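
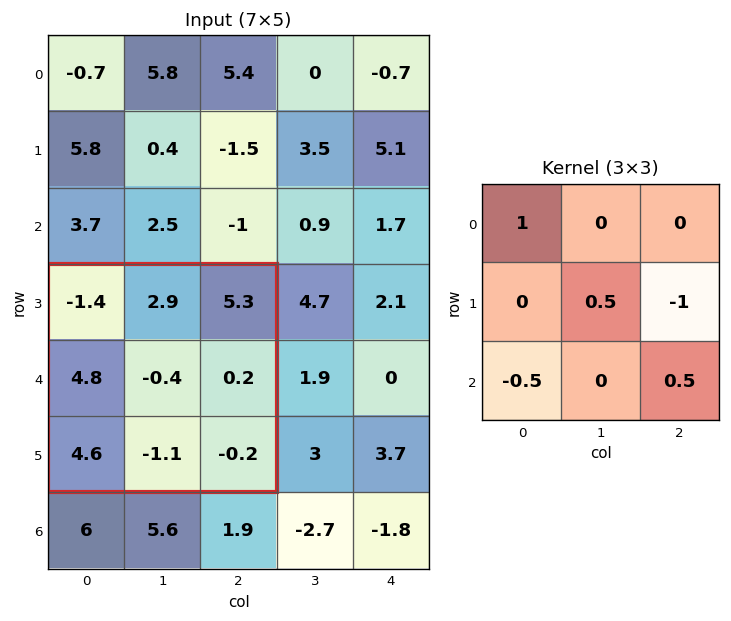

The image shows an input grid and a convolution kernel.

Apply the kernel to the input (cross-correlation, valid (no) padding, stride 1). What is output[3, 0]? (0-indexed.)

The receptive field on the input at this output position is [-1.4 2.9 5.3 / 4.8 -0.4 0.2 / 4.6 -1.1 -0.2]. Elementwise product with the kernel and sum: -1.4·1 + -0.4·0.5 + 0.2·-1 + 4.6·-0.5 + -0.2·0.5.

-4.2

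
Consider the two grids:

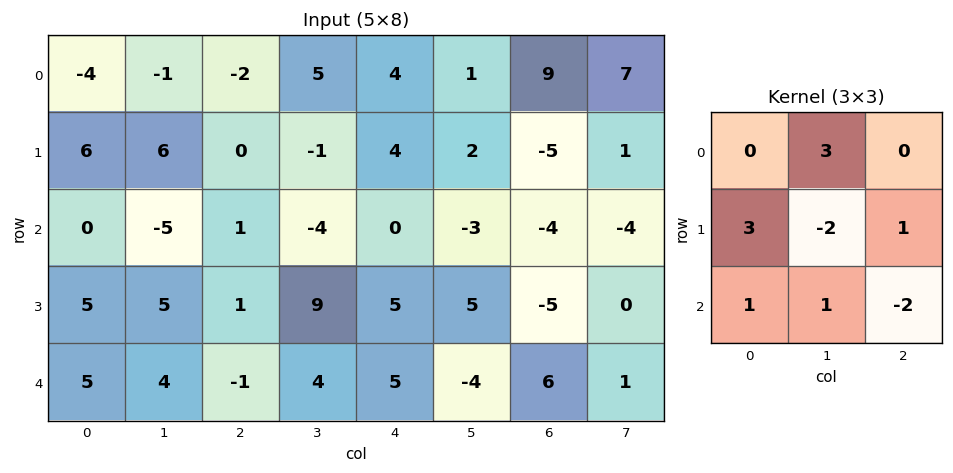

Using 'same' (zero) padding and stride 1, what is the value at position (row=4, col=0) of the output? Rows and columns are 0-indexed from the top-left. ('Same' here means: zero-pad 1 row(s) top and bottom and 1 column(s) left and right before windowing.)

The receptive field on the zero-padded input at this output position is [0 5 5 / 0 5 4 / 0 0 0]. Elementwise product with the kernel and sum: 5·3 + 0·3 + 5·-2 + 4·1 + 0·1 + 0·1 + 0·-2.

9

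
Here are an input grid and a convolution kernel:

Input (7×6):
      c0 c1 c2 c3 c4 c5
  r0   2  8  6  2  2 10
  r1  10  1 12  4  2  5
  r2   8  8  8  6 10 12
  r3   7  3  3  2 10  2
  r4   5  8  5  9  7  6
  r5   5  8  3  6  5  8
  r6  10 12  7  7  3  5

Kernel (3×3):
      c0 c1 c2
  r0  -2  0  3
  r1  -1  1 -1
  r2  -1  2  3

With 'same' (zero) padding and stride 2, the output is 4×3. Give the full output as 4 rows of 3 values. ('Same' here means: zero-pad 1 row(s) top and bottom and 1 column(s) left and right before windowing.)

17 31 5
26 13 23
40 4 22
22 -10 3

Output[0,0]: The receptive field on the zero-padded input at this output position is [0 0 0 / 0 2 8 / 0 10 1]. Elementwise product with the kernel and sum: 0·-2 + 0·3 + 0·-1 + 2·1 + 8·-1 + 0·-1 + 10·2 + 1·3.
Output[0,1]: The receptive field on the zero-padded input at this output position is [0 0 0 / 8 6 2 / 1 12 4]. Elementwise product with the kernel and sum: 0·-2 + 0·3 + 8·-1 + 6·1 + 2·-1 + 1·-1 + 12·2 + 4·3.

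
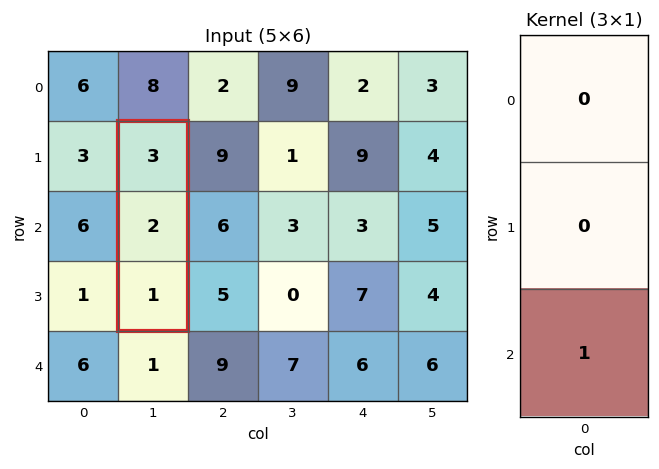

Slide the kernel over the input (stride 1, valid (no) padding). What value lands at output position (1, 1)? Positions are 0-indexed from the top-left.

1

The receptive field on the input at this output position is [3 / 2 / 1]. Elementwise product with the kernel and sum: 1·1.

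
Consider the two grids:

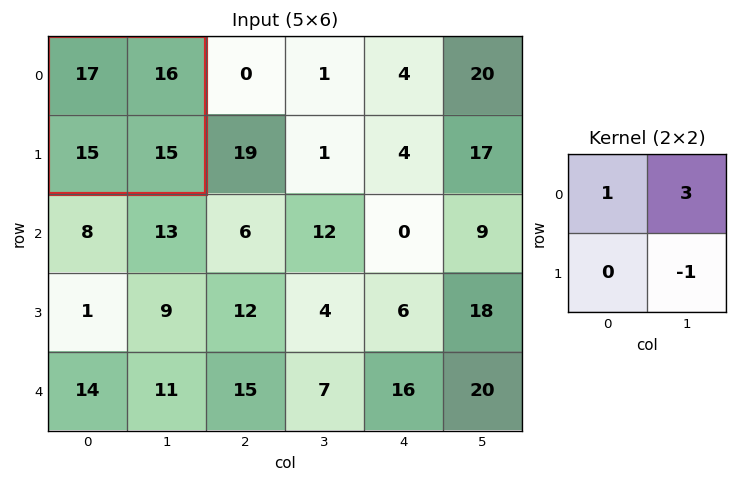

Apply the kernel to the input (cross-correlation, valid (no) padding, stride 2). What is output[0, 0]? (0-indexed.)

50

The receptive field on the input at this output position is [17 16 / 15 15]. Elementwise product with the kernel and sum: 17·1 + 16·3 + 15·-1.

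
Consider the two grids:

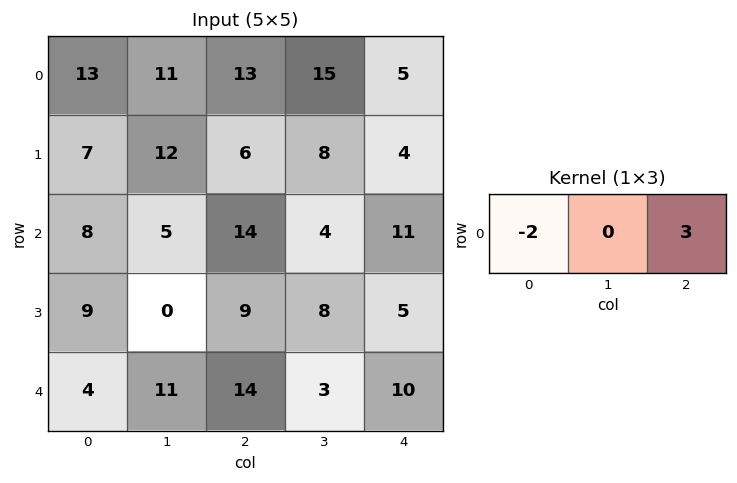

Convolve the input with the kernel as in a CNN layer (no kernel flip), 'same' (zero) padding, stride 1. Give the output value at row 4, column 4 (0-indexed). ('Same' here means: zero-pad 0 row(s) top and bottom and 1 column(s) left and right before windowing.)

-6

The receptive field on the zero-padded input at this output position is [3 10 0]. Elementwise product with the kernel and sum: 3·-2 + 0·3.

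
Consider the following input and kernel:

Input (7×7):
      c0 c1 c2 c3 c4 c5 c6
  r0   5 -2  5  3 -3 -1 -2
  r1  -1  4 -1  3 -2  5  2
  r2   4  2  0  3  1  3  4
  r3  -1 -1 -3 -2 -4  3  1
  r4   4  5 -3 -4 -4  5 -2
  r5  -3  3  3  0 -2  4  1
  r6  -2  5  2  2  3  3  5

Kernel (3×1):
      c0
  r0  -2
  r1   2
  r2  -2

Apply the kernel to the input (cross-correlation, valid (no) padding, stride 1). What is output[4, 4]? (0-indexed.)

The receptive field on the input at this output position is [-4 / -2 / 3]. Elementwise product with the kernel and sum: -4·-2 + -2·2 + 3·-2.

-2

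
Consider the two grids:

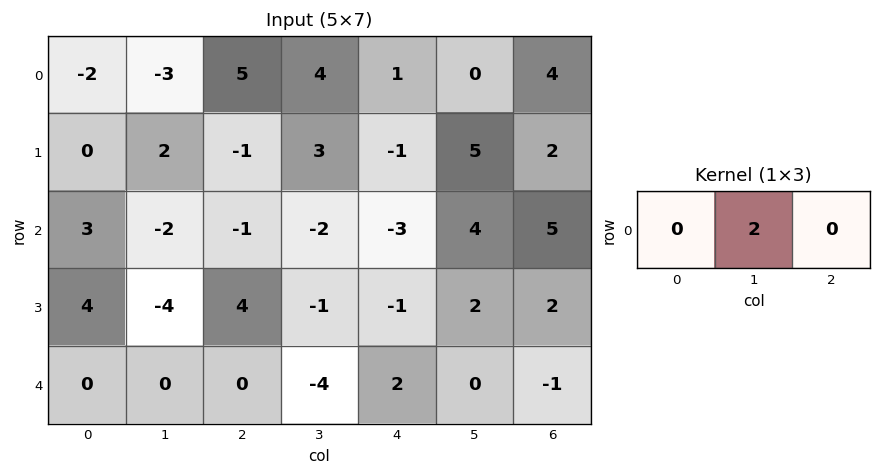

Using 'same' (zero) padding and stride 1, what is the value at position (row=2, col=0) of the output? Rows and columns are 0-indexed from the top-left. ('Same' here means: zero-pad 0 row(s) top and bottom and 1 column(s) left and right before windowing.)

The receptive field on the zero-padded input at this output position is [0 3 -2]. Elementwise product with the kernel and sum: 3·2.

6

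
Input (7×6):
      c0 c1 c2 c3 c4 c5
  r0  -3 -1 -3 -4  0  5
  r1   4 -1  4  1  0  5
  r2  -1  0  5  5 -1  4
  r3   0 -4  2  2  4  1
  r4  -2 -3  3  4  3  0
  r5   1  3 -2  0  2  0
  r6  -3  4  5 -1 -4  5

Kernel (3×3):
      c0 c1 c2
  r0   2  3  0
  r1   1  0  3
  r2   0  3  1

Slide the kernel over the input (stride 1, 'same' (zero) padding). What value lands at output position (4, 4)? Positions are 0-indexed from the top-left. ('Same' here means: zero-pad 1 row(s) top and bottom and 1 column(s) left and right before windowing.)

26

The receptive field on the zero-padded input at this output position is [2 4 1 / 4 3 0 / 0 2 0]. Elementwise product with the kernel and sum: 2·2 + 4·3 + 4·1 + 0·3 + 2·3 + 0·1.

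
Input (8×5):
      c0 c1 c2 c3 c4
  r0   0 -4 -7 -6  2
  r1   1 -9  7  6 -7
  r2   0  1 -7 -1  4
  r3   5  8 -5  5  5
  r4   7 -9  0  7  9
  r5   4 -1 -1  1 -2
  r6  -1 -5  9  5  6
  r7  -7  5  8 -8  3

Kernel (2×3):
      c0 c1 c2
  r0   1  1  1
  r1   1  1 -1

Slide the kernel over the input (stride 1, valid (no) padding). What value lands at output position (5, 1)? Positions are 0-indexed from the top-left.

The receptive field on the input at this output position is [-1 -1 1 / -5 9 5]. Elementwise product with the kernel and sum: -1·1 + -1·1 + 1·1 + -5·1 + 9·1 + 5·-1.

-2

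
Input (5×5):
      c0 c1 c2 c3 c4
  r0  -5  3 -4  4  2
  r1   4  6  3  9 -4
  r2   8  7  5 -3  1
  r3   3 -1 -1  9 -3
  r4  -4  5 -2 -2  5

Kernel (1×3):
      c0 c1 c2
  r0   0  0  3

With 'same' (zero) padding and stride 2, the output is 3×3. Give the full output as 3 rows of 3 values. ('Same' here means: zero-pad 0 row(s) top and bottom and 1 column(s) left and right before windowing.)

Output[0,0]: The receptive field on the zero-padded input at this output position is [0 -5 3]. Elementwise product with the kernel and sum: 3·3.

9 12 0
21 -9 0
15 -6 0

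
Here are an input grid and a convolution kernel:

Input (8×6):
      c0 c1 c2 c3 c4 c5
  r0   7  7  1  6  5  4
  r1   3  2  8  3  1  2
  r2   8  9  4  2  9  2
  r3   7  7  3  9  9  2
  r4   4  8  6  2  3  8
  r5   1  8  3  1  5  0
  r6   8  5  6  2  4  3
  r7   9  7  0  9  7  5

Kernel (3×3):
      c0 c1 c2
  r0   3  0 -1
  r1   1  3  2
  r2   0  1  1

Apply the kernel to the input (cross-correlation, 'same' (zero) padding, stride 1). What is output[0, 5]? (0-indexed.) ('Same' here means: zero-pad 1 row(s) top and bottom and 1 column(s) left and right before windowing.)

19

The receptive field on the zero-padded input at this output position is [0 0 0 / 5 4 0 / 1 2 0]. Elementwise product with the kernel and sum: 0·3 + 0·-1 + 5·1 + 4·3 + 0·2 + 2·1 + 0·1.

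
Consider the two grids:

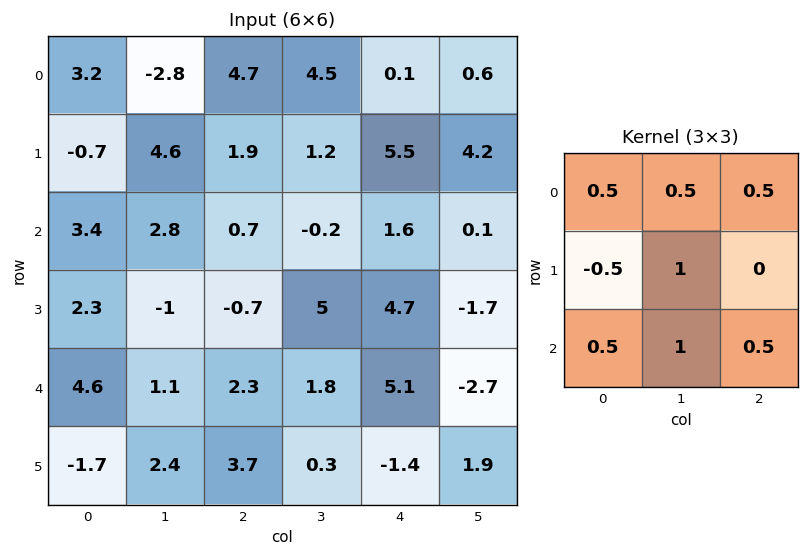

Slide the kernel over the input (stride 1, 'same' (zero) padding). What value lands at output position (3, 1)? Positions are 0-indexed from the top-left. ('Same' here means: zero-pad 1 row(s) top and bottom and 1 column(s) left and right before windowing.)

5.85

The receptive field on the zero-padded input at this output position is [3.4 2.8 0.7 / 2.3 -1 -0.7 / 4.6 1.1 2.3]. Elementwise product with the kernel and sum: 3.4·0.5 + 2.8·0.5 + 0.7·0.5 + 2.3·-0.5 + -1·1 + 4.6·0.5 + 1.1·1 + 2.3·0.5.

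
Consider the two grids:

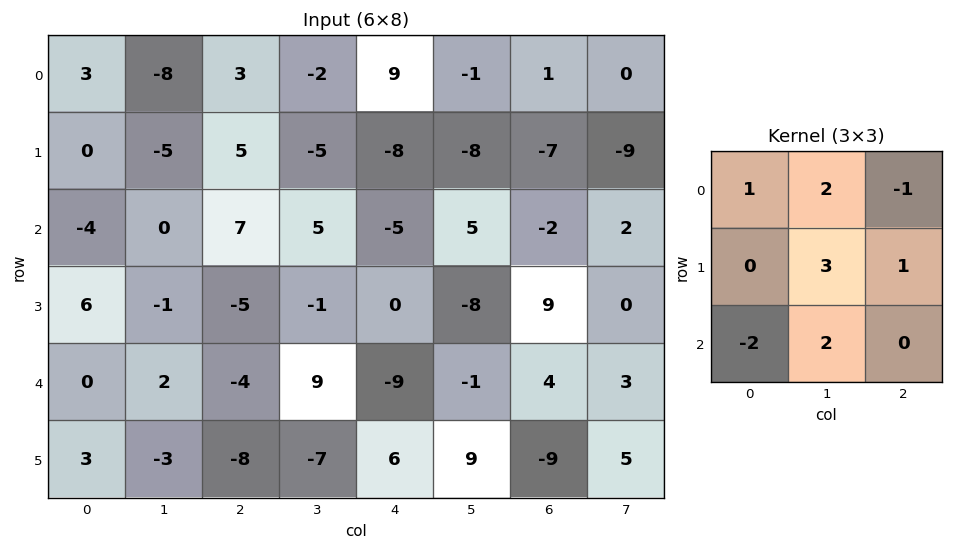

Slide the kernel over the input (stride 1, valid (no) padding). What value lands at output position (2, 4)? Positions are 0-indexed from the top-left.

8

The receptive field on the input at this output position is [-5 5 -2 / 0 -8 9 / -9 -1 4]. Elementwise product with the kernel and sum: -5·1 + 5·2 + -2·-1 + -8·3 + 9·1 + -9·-2 + -1·2.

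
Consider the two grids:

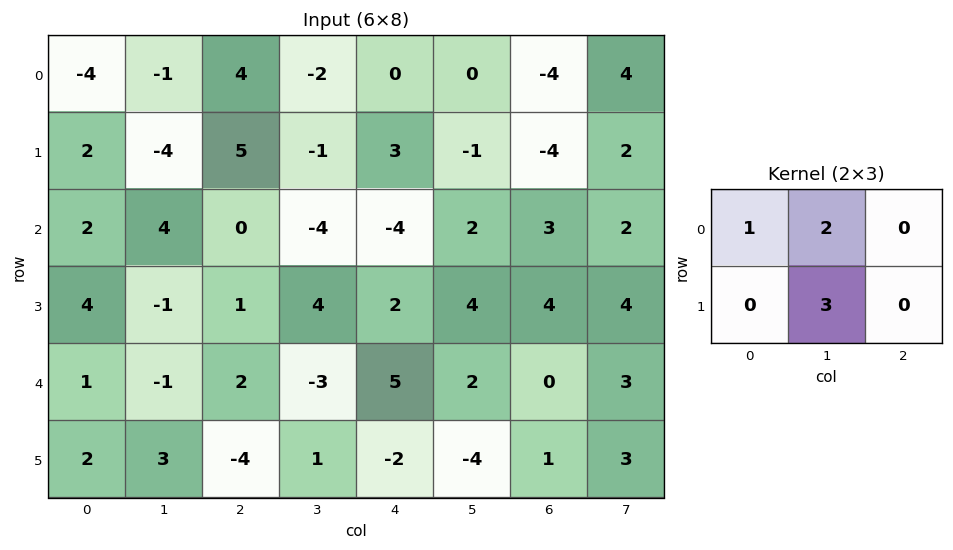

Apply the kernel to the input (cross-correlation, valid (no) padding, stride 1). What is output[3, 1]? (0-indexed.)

The receptive field on the input at this output position is [-1 1 4 / -1 2 -3]. Elementwise product with the kernel and sum: -1·1 + 1·2 + 2·3.

7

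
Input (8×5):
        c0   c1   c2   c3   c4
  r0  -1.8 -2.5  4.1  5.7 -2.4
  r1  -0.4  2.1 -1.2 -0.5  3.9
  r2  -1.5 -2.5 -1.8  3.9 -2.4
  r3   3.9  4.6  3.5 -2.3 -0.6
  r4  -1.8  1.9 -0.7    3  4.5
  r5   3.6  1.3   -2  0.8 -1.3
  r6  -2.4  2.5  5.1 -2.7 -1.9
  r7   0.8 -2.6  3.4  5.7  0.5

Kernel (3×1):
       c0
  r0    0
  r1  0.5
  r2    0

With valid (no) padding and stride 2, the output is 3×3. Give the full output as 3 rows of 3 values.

Output[0,0]: The receptive field on the input at this output position is [-1.8 / -0.4 / -1.5]. Elementwise product with the kernel and sum: -0.4·0.5.

-0.2 -0.6 1.95
1.95 1.75 -0.3
1.8 -1 -0.65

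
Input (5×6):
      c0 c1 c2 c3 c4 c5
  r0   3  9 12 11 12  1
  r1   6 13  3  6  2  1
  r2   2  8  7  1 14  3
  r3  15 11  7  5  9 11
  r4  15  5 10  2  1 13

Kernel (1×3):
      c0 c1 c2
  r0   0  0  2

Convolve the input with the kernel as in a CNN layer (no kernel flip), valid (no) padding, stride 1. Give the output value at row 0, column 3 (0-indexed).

The receptive field on the input at this output position is [11 12 1]. Elementwise product with the kernel and sum: 1·2.

2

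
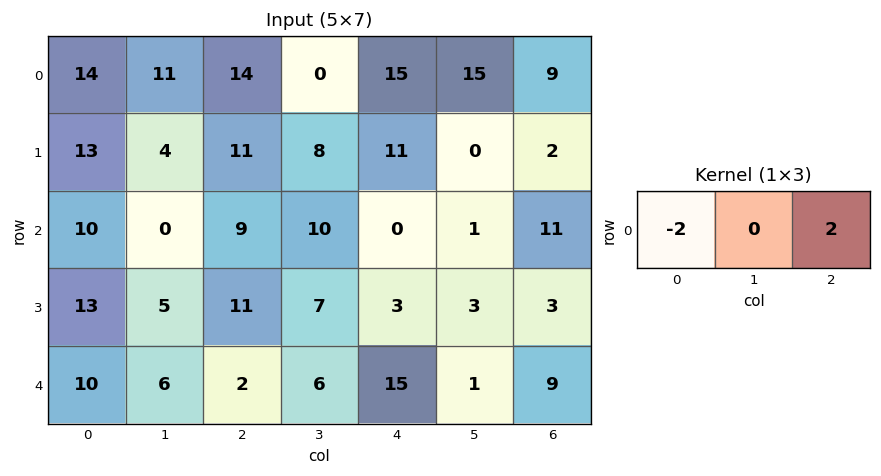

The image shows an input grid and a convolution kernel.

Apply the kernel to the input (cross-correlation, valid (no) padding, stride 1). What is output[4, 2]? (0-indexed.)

26

The receptive field on the input at this output position is [2 6 15]. Elementwise product with the kernel and sum: 2·-2 + 15·2.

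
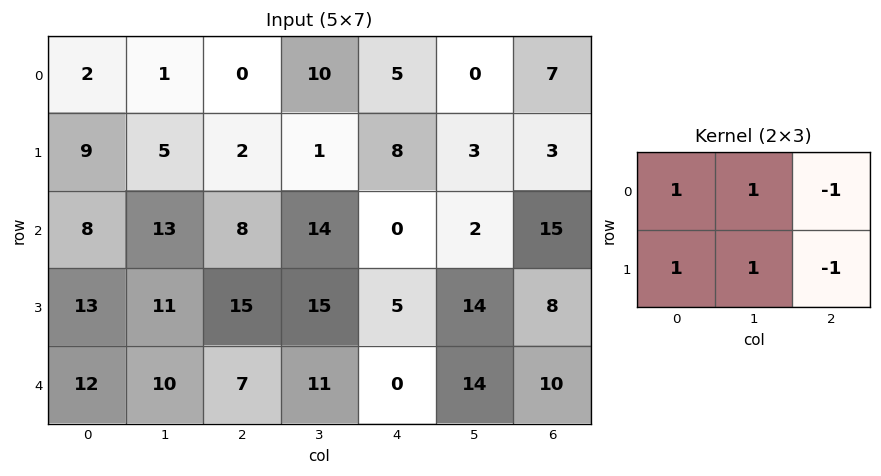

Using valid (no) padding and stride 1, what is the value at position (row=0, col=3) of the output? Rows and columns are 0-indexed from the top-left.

The receptive field on the input at this output position is [10 5 0 / 1 8 3]. Elementwise product with the kernel and sum: 10·1 + 5·1 + 0·-1 + 1·1 + 8·1 + 3·-1.

21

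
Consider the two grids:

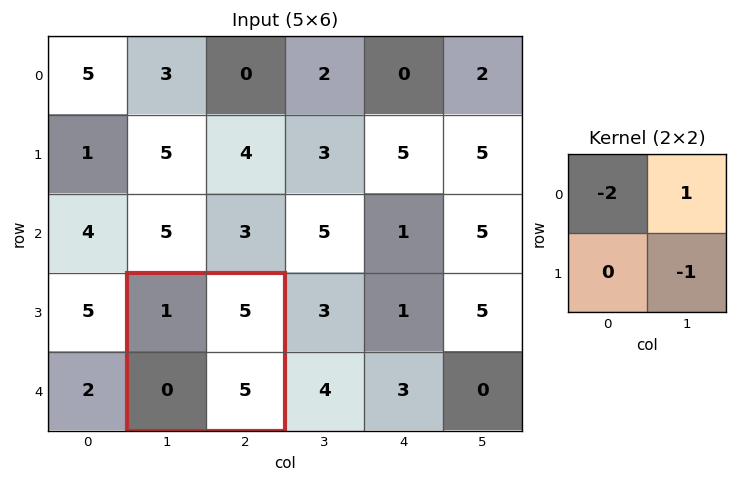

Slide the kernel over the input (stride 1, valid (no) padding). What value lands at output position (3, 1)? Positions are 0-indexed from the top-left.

-2

The receptive field on the input at this output position is [1 5 / 0 5]. Elementwise product with the kernel and sum: 1·-2 + 5·1 + 5·-1.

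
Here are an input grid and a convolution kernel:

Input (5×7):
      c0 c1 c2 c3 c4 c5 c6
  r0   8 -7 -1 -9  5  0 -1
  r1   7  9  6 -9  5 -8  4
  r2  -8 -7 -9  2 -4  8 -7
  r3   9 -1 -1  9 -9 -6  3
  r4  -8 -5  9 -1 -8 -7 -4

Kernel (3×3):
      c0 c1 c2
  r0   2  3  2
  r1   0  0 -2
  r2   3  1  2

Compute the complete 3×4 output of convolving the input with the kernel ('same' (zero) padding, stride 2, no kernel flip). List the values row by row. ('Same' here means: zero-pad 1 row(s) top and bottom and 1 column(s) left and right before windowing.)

Output[0,0]: The receptive field on the zero-padded input at this output position is [0 0 0 / 0 8 -7 / 0 7 9]. Elementwise product with the kernel and sum: 0·2 + 0·3 + 0·2 + -7·-2 + 0·3 + 7·1 + 9·2.

39 33 -38 -20
60 28 -29 -19
35 15 -7 -3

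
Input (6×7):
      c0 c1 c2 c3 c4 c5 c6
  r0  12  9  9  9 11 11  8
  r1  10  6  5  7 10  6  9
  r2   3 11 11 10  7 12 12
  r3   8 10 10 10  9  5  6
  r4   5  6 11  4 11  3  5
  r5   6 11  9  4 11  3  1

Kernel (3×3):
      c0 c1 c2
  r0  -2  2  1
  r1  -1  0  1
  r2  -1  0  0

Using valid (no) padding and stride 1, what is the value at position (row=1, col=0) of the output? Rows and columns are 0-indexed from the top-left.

-3

The receptive field on the input at this output position is [10 6 5 / 3 11 11 / 8 10 10]. Elementwise product with the kernel and sum: 10·-2 + 6·2 + 5·1 + 3·-1 + 11·1 + 8·-1.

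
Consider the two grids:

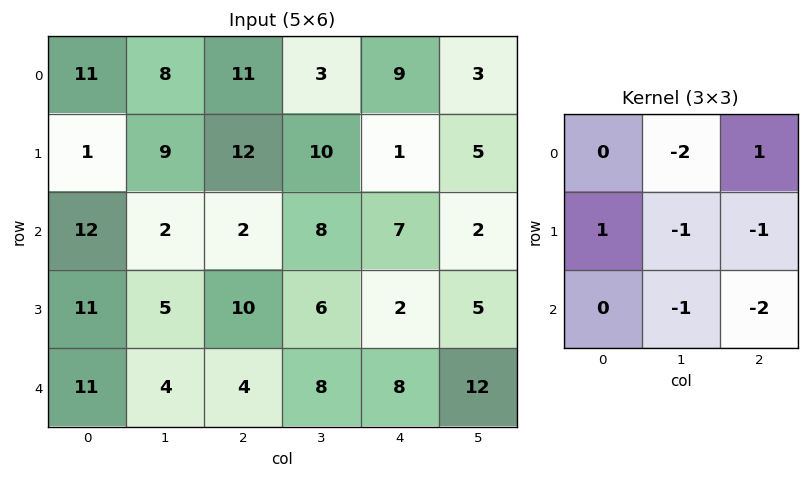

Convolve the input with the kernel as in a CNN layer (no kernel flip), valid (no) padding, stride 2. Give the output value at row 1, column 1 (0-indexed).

-31

The receptive field on the input at this output position is [2 8 7 / 10 6 2 / 4 8 8]. Elementwise product with the kernel and sum: 8·-2 + 7·1 + 10·1 + 6·-1 + 2·-1 + 8·-1 + 8·-2.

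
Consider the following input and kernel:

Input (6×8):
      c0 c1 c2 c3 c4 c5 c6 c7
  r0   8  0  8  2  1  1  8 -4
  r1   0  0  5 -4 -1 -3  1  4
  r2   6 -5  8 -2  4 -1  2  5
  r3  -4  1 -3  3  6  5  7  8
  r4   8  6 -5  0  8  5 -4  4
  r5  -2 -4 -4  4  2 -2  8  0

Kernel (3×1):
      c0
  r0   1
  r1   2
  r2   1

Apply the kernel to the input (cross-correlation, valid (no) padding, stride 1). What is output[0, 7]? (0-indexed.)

9

The receptive field on the input at this output position is [-4 / 4 / 5]. Elementwise product with the kernel and sum: -4·1 + 4·2 + 5·1.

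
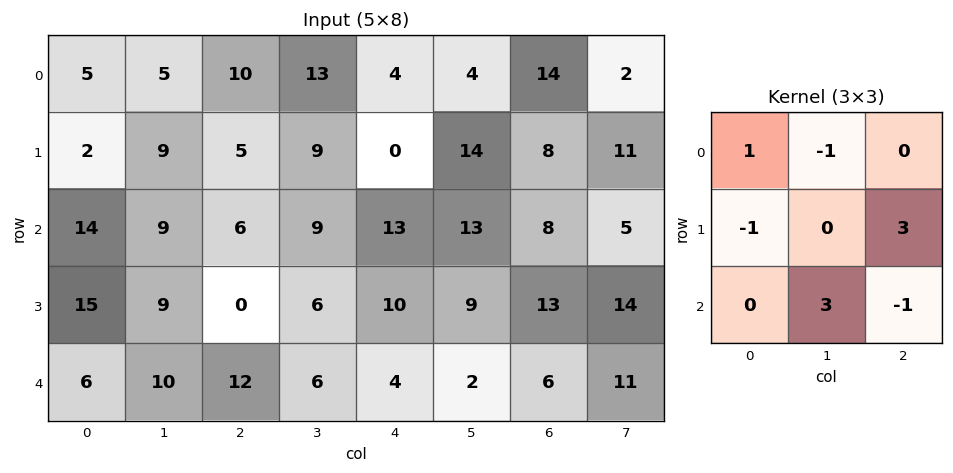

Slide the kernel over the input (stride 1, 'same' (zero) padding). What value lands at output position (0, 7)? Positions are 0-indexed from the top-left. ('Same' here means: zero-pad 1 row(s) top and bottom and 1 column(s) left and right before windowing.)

19

The receptive field on the zero-padded input at this output position is [0 0 0 / 14 2 0 / 8 11 0]. Elementwise product with the kernel and sum: 0·1 + 0·-1 + 14·-1 + 0·3 + 11·3 + 0·-1.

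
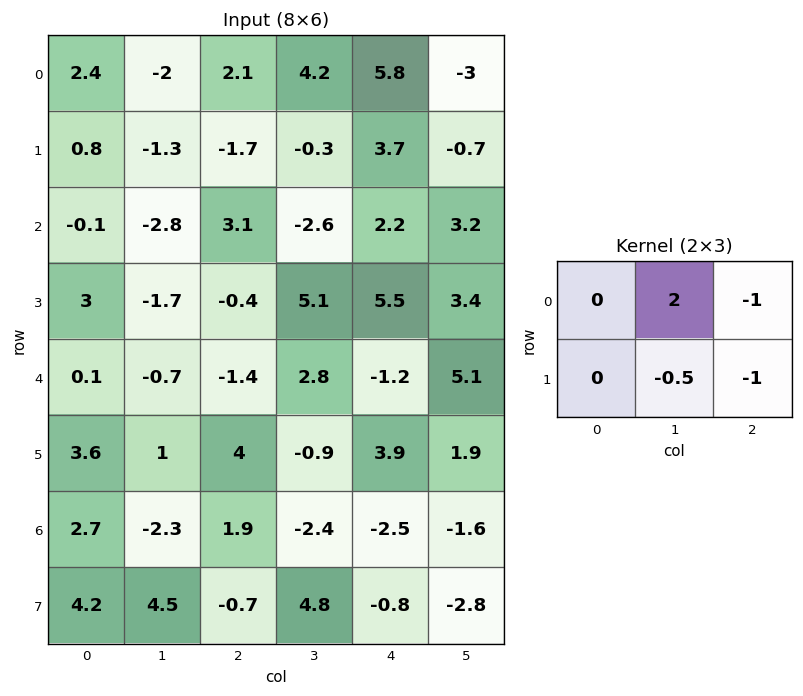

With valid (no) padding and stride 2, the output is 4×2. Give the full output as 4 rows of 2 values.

-3.75 -0.95
-7.45 -15.45
-4.5 3.35
-8.05 -3.9

Output[0,0]: The receptive field on the input at this output position is [2.4 -2 2.1 / 0.8 -1.3 -1.7]. Elementwise product with the kernel and sum: -2·2 + 2.1·-1 + -1.3·-0.5 + -1.7·-1.
Output[0,1]: The receptive field on the input at this output position is [2.1 4.2 5.8 / -1.7 -0.3 3.7]. Elementwise product with the kernel and sum: 4.2·2 + 5.8·-1 + -0.3·-0.5 + 3.7·-1.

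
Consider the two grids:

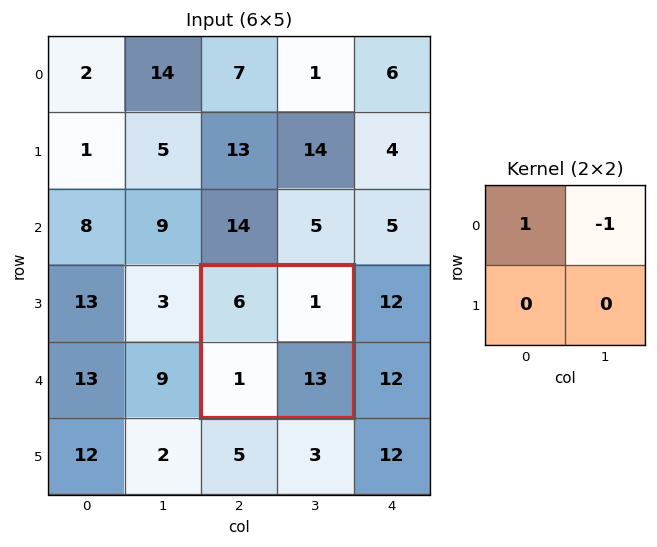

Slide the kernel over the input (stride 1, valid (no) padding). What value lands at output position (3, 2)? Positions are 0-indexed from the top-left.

The receptive field on the input at this output position is [6 1 / 1 13]. Elementwise product with the kernel and sum: 6·1 + 1·-1.

5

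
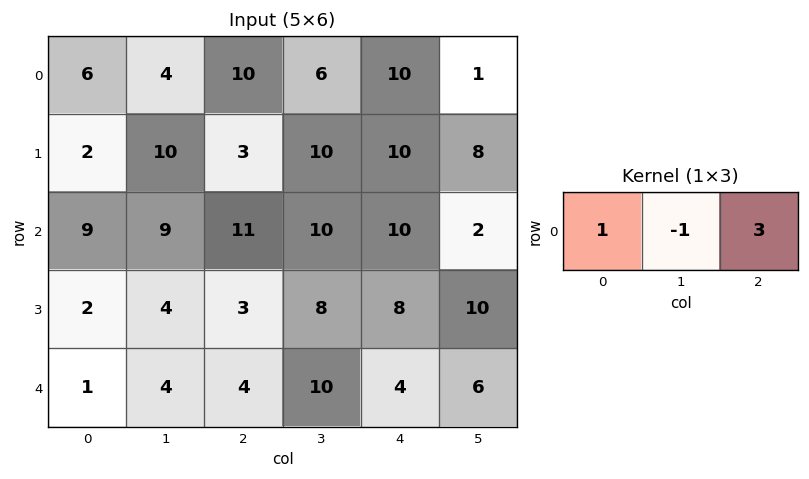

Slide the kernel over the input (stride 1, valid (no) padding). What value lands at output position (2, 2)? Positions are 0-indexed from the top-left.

31

The receptive field on the input at this output position is [11 10 10]. Elementwise product with the kernel and sum: 11·1 + 10·-1 + 10·3.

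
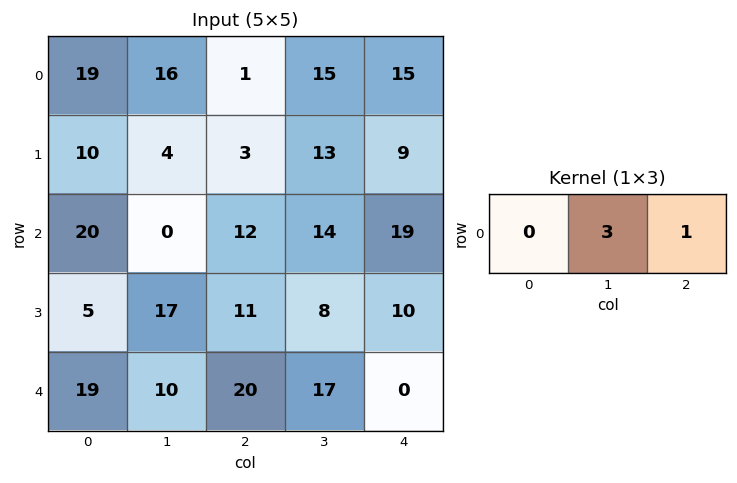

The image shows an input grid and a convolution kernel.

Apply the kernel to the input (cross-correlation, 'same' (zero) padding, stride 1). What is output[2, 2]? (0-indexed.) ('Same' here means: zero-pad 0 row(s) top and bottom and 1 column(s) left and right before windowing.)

50

The receptive field on the zero-padded input at this output position is [0 12 14]. Elementwise product with the kernel and sum: 12·3 + 14·1.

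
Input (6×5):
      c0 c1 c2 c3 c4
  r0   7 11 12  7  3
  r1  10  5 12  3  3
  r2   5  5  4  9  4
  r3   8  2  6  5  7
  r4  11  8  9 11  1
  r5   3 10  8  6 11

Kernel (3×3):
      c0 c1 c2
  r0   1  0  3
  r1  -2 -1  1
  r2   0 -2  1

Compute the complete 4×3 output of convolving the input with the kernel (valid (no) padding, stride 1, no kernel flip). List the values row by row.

Output[0,0]: The receptive field on the input at this output position is [7 11 12 / 10 5 12 / 5 5 4]. Elementwise product with the kernel and sum: 7·1 + 12·3 + 10·-2 + 5·-1 + 12·1 + 5·-2 + 4·1.

24 14 -17
37 2 5
-2 20 -15
-7 -7 -2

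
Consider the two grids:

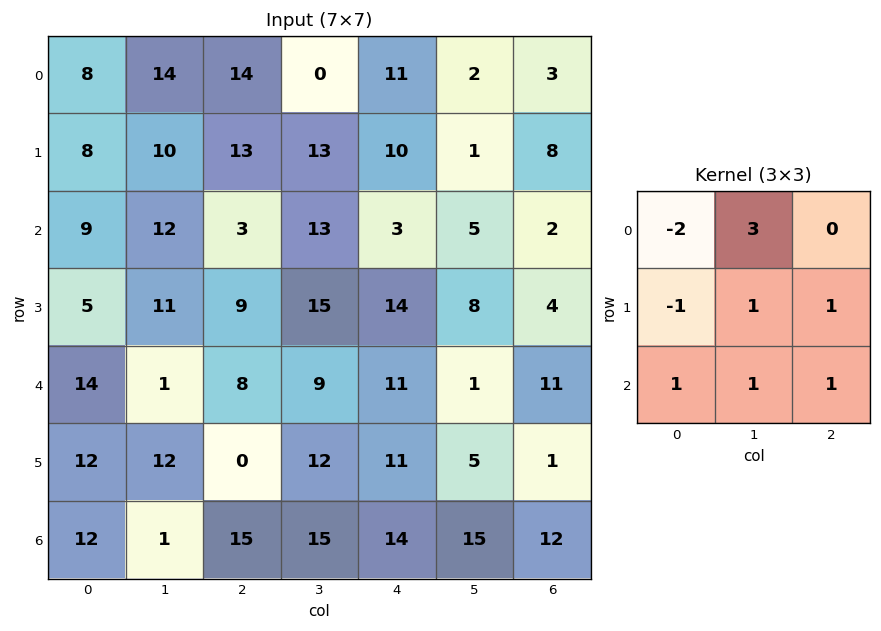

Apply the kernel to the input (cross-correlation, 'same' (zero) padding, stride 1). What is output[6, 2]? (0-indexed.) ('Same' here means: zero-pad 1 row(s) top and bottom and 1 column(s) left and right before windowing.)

5

The receptive field on the zero-padded input at this output position is [12 0 12 / 1 15 15 / 0 0 0]. Elementwise product with the kernel and sum: 12·-2 + 0·3 + 1·-1 + 15·1 + 15·1 + 0·1 + 0·1 + 0·1.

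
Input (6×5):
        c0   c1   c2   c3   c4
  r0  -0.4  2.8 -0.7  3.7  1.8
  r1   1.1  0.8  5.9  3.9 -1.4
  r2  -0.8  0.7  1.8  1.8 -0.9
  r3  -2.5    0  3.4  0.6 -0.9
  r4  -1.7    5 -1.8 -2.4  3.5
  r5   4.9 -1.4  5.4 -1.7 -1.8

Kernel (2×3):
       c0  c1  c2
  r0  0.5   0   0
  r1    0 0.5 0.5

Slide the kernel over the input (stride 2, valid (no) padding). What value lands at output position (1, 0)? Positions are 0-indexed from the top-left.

The receptive field on the input at this output position is [-0.8 0.7 1.8 / -2.5 0 3.4]. Elementwise product with the kernel and sum: -0.8·0.5 + 0·0.5 + 3.4·0.5.

1.3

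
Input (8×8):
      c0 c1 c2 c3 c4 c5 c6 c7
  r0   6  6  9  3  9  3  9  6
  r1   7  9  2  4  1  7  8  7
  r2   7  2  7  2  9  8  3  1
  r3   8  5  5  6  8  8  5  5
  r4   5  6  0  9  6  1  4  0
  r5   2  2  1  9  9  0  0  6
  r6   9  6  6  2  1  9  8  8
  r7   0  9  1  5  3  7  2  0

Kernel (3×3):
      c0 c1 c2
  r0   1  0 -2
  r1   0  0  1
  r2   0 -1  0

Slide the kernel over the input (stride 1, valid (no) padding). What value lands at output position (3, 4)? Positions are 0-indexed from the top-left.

The receptive field on the input at this output position is [8 8 5 / 6 1 4 / 9 0 0]. Elementwise product with the kernel and sum: 8·1 + 5·-2 + 4·1 + 0·-1.

2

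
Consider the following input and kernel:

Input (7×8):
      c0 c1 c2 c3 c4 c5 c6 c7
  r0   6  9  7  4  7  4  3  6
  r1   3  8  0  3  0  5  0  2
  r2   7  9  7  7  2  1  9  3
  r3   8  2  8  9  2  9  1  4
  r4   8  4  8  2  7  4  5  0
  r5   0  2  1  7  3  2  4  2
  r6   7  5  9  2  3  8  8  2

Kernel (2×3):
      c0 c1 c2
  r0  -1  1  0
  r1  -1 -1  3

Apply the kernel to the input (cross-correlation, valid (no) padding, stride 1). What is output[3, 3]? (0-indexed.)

-4

The receptive field on the input at this output position is [9 2 9 / 2 7 4]. Elementwise product with the kernel and sum: 9·-1 + 2·1 + 2·-1 + 7·-1 + 4·3.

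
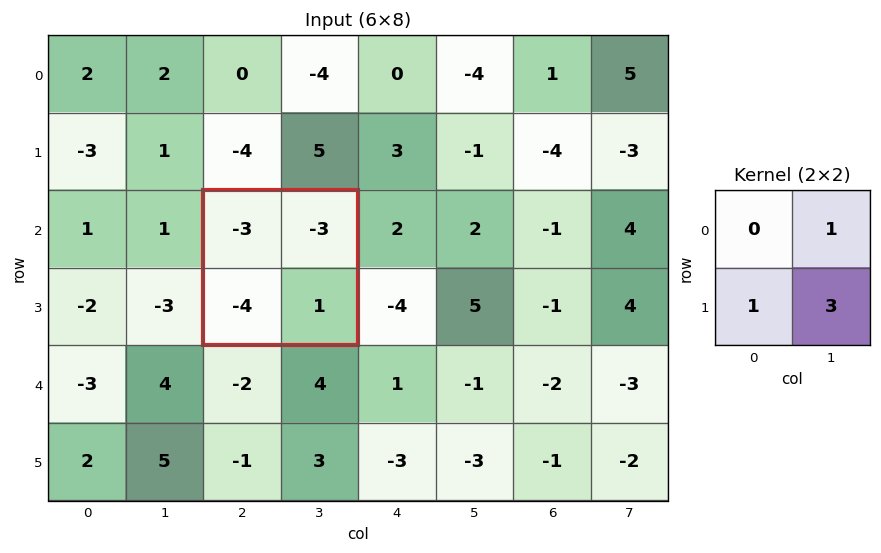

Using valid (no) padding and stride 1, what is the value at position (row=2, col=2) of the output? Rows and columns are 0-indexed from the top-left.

The receptive field on the input at this output position is [-3 -3 / -4 1]. Elementwise product with the kernel and sum: -3·1 + -4·1 + 1·3.

-4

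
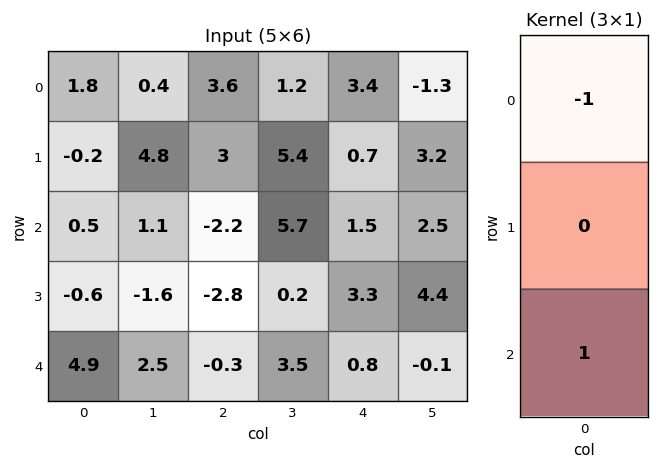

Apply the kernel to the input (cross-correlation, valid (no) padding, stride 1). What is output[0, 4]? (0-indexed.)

-1.9

The receptive field on the input at this output position is [3.4 / 0.7 / 1.5]. Elementwise product with the kernel and sum: 3.4·-1 + 1.5·1.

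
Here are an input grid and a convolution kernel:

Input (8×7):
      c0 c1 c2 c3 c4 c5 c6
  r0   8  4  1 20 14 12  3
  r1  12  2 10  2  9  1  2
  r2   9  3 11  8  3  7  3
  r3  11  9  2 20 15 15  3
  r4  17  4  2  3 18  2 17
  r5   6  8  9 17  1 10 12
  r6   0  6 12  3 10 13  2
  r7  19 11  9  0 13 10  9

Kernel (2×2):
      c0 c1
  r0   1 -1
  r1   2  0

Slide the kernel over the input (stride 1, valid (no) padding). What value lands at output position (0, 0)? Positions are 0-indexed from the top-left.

28

The receptive field on the input at this output position is [8 4 / 12 2]. Elementwise product with the kernel and sum: 8·1 + 4·-1 + 12·2.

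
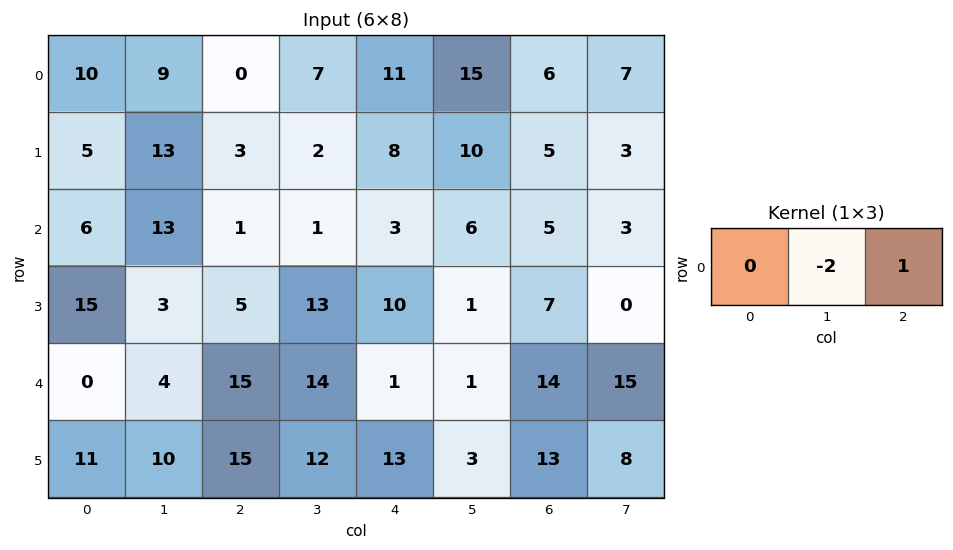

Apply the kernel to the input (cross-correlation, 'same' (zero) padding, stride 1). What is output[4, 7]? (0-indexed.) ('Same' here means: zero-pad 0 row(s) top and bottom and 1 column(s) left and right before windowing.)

The receptive field on the zero-padded input at this output position is [14 15 0]. Elementwise product with the kernel and sum: 15·-2 + 0·1.

-30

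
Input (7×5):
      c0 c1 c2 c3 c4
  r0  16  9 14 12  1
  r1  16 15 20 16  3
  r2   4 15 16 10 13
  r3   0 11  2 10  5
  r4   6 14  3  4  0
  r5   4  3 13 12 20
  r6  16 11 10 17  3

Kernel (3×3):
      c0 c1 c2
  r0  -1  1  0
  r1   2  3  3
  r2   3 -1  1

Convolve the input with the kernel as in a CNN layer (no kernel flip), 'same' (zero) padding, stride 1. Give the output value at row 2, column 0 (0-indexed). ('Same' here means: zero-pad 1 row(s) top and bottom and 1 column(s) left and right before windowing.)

84

The receptive field on the zero-padded input at this output position is [0 16 15 / 0 4 15 / 0 0 11]. Elementwise product with the kernel and sum: 0·-1 + 16·1 + 0·2 + 4·3 + 15·3 + 0·3 + 0·-1 + 11·1.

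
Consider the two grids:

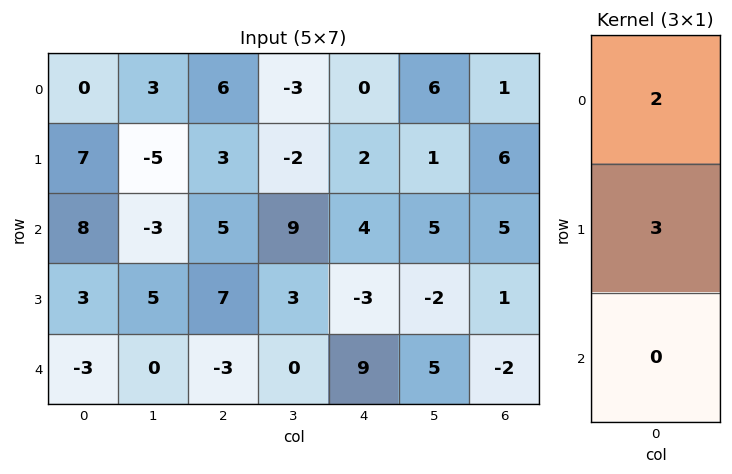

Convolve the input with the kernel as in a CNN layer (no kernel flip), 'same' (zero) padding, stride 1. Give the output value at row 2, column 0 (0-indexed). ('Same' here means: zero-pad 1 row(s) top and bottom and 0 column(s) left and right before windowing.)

38

The receptive field on the zero-padded input at this output position is [7 / 8 / 3]. Elementwise product with the kernel and sum: 7·2 + 8·3.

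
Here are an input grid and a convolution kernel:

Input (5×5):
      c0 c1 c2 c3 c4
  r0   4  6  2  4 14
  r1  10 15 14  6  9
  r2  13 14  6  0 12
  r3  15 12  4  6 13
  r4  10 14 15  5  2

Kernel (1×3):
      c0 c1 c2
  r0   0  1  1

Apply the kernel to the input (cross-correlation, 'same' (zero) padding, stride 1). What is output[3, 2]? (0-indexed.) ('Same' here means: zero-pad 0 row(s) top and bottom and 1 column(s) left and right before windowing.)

The receptive field on the zero-padded input at this output position is [12 4 6]. Elementwise product with the kernel and sum: 4·1 + 6·1.

10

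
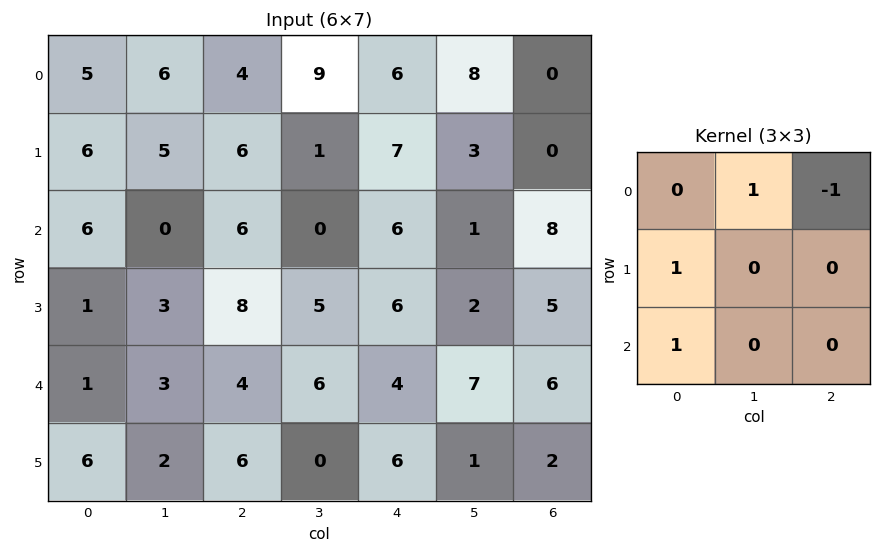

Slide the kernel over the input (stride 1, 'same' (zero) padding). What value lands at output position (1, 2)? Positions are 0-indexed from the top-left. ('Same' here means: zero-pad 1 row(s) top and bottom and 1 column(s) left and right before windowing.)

0

The receptive field on the zero-padded input at this output position is [6 4 9 / 5 6 1 / 0 6 0]. Elementwise product with the kernel and sum: 4·1 + 9·-1 + 5·1 + 0·1.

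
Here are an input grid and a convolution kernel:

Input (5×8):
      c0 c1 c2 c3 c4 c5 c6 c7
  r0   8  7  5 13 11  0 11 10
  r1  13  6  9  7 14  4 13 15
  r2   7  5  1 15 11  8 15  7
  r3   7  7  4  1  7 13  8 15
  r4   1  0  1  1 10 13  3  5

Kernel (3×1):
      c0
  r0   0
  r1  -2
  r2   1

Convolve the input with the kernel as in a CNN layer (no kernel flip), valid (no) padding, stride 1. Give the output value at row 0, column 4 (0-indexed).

The receptive field on the input at this output position is [11 / 14 / 11]. Elementwise product with the kernel and sum: 14·-2 + 11·1.

-17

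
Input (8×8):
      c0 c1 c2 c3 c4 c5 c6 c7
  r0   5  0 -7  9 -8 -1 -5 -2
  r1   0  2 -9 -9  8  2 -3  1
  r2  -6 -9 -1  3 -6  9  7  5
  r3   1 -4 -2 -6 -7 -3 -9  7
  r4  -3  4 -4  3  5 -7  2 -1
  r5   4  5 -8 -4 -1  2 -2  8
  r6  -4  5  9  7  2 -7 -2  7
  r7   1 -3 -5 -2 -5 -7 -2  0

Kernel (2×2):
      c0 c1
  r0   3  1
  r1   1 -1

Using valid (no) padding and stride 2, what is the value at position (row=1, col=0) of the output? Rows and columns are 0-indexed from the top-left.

-22

The receptive field on the input at this output position is [-6 -9 / 1 -4]. Elementwise product with the kernel and sum: -6·3 + -9·1 + 1·1 + -4·-1.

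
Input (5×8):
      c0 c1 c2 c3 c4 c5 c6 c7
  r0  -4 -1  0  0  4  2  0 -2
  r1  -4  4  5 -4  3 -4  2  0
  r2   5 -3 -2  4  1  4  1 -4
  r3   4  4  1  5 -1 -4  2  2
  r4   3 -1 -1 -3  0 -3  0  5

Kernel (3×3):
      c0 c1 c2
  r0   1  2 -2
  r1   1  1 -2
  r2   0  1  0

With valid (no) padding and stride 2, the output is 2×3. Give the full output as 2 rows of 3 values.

Output[0,0]: The receptive field on the input at this output position is [-4 -1 0 / -4 4 5 / 5 -3 -2]. Elementwise product with the kernel and sum: -4·1 + -1·2 + 0·-2 + -4·1 + 4·1 + 5·-2 + -3·1.

-19 -9 7
8 9 -5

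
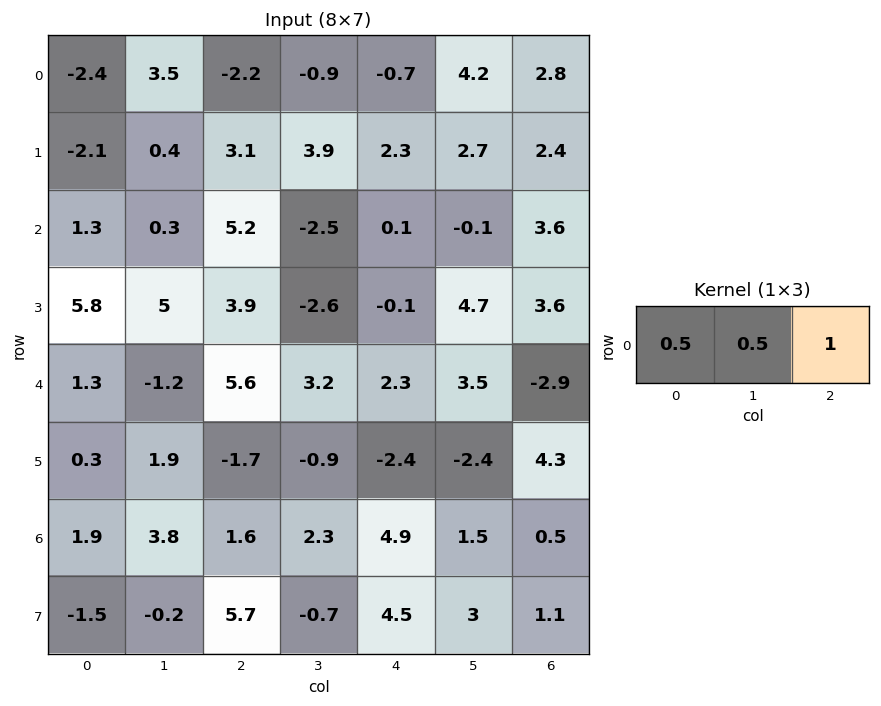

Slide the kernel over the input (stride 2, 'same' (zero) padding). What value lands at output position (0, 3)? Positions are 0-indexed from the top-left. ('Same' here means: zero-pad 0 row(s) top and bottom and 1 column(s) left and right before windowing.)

3.5

The receptive field on the zero-padded input at this output position is [4.2 2.8 0]. Elementwise product with the kernel and sum: 4.2·0.5 + 2.8·0.5 + 0·1.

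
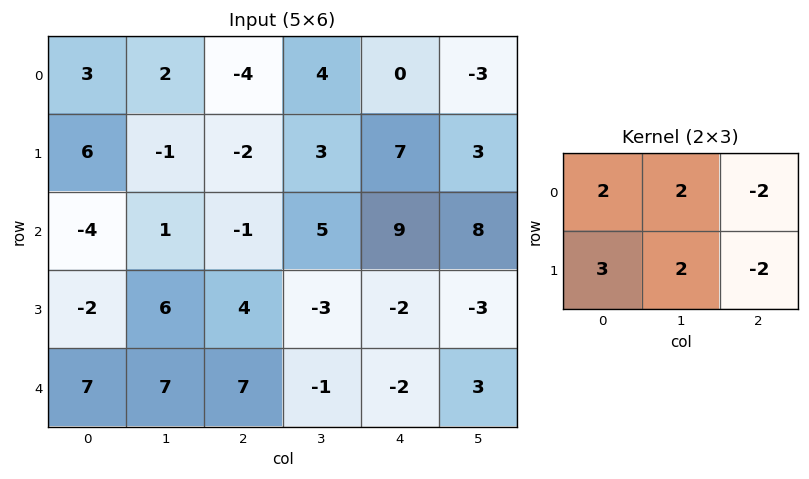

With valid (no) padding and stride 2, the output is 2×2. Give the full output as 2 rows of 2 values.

38 -14
-6 0

Output[0,0]: The receptive field on the input at this output position is [3 2 -4 / 6 -1 -2]. Elementwise product with the kernel and sum: 3·2 + 2·2 + -4·-2 + 6·3 + -1·2 + -2·-2.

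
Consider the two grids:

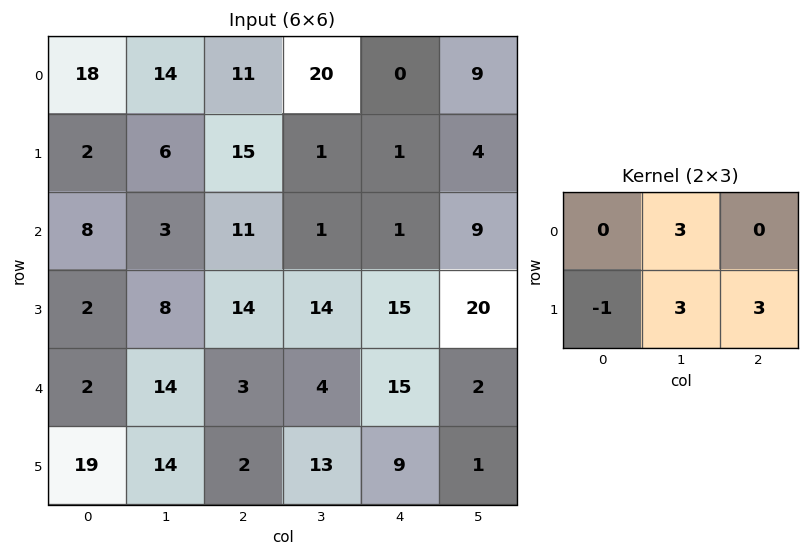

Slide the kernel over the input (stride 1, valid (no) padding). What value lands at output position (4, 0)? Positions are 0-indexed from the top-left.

The receptive field on the input at this output position is [2 14 3 / 19 14 2]. Elementwise product with the kernel and sum: 14·3 + 19·-1 + 14·3 + 2·3.

71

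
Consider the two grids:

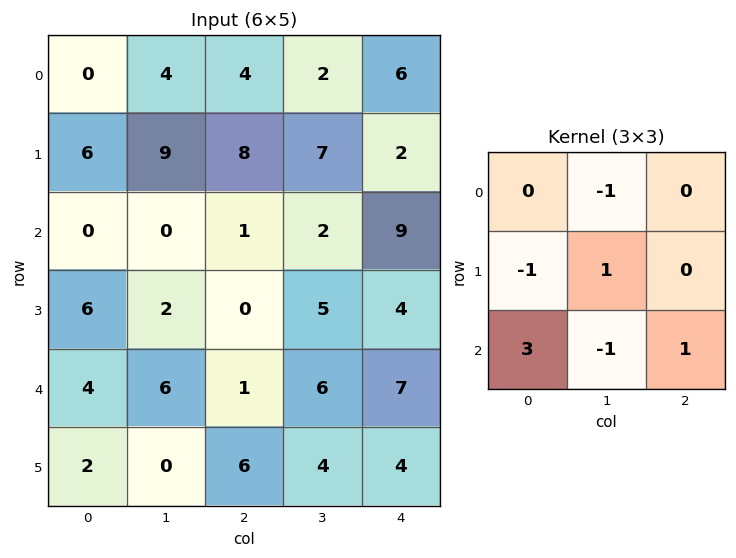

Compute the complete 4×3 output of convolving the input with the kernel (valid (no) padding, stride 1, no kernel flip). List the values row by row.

Output[0,0]: The receptive field on the input at this output position is [0 4 4 / 6 9 8 / 0 0 1]. Elementwise product with the kernel and sum: 4·-1 + 6·-1 + 9·1 + 0·3 + 0·-1 + 1·1.

0 -4 7
7 4 -7
3 20 7
12 -7 18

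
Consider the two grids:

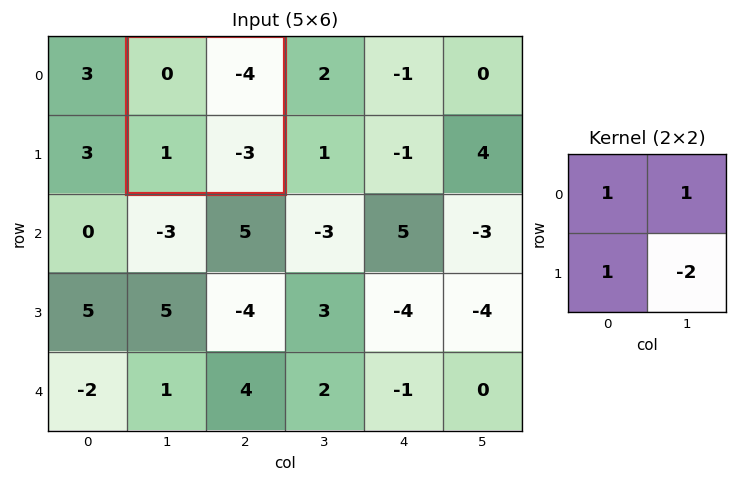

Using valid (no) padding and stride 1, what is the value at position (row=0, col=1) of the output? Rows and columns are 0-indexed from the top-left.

The receptive field on the input at this output position is [0 -4 / 1 -3]. Elementwise product with the kernel and sum: 0·1 + -4·1 + 1·1 + -3·-2.

3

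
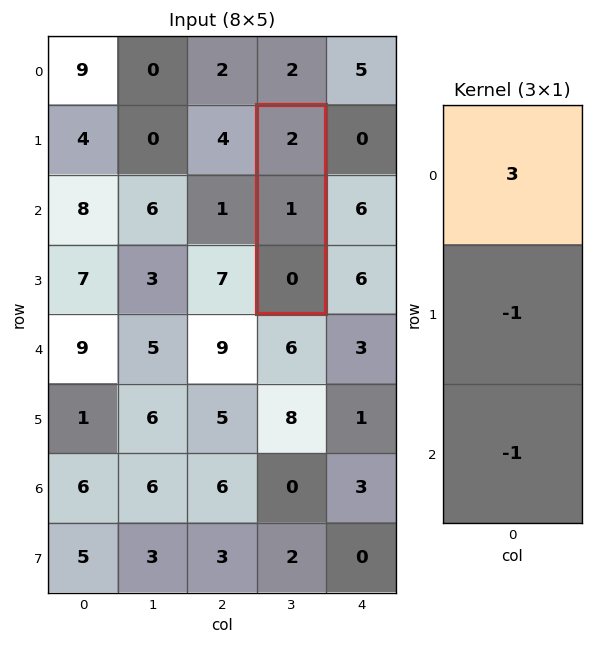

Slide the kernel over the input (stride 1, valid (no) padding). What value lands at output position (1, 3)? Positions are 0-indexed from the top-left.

5

The receptive field on the input at this output position is [2 / 1 / 0]. Elementwise product with the kernel and sum: 2·3 + 1·-1 + 0·-1.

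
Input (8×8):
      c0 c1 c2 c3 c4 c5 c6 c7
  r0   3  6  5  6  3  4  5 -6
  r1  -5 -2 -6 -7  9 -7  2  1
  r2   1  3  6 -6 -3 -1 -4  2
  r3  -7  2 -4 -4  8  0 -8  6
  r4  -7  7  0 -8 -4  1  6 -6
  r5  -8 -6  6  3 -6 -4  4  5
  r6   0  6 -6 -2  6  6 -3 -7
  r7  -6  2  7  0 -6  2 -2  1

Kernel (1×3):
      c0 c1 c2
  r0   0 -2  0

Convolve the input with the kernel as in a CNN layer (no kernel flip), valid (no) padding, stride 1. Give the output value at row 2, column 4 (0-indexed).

2

The receptive field on the input at this output position is [-3 -1 -4]. Elementwise product with the kernel and sum: -1·-2.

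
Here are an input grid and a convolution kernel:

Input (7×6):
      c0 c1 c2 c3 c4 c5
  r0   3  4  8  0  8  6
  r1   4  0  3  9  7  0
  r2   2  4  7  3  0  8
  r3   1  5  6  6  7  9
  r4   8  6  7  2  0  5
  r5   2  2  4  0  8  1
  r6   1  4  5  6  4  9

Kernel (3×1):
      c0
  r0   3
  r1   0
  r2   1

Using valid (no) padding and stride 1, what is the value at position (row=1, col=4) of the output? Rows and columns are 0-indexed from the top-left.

28

The receptive field on the input at this output position is [7 / 0 / 7]. Elementwise product with the kernel and sum: 7·3 + 7·1.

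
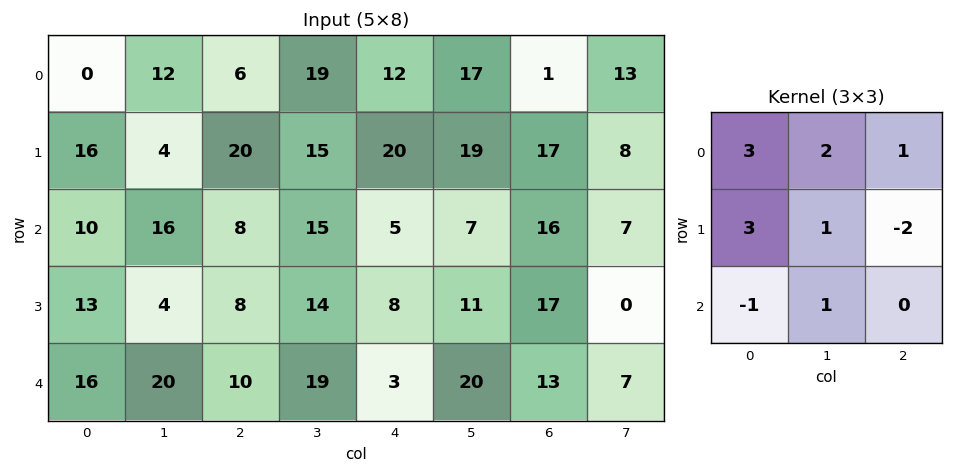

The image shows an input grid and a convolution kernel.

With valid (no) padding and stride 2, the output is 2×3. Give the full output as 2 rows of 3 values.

Output[0,0]: The receptive field on the input at this output position is [0 12 6 / 16 4 20 / 10 16 8]. Elementwise product with the kernel and sum: 0·3 + 12·2 + 6·1 + 16·3 + 4·1 + 20·-2 + 10·-1 + 16·1.
Output[0,1]: The receptive field on the input at this output position is [6 19 12 / 20 15 20 / 8 15 5]. Elementwise product with the kernel and sum: 6·3 + 19·2 + 12·1 + 20·3 + 15·1 + 20·-2 + 8·-1 + 15·1.

48 110 118
101 90 63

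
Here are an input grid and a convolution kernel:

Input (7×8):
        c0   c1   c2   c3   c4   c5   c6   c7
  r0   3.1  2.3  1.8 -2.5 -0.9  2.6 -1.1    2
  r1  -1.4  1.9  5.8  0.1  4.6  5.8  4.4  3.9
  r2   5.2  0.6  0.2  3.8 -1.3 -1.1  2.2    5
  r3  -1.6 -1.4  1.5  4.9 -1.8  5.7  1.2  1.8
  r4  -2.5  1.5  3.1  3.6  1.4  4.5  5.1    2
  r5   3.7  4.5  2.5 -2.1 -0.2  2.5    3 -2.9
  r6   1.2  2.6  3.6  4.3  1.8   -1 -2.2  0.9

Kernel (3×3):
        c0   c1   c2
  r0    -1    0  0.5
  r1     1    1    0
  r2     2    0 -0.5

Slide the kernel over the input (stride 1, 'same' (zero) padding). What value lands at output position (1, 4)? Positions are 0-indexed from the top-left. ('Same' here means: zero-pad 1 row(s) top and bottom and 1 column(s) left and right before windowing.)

16.65

The receptive field on the zero-padded input at this output position is [-2.5 -0.9 2.6 / 0.1 4.6 5.8 / 3.8 -1.3 -1.1]. Elementwise product with the kernel and sum: -2.5·-1 + 2.6·0.5 + 0.1·1 + 4.6·1 + 3.8·2 + -1.1·-0.5.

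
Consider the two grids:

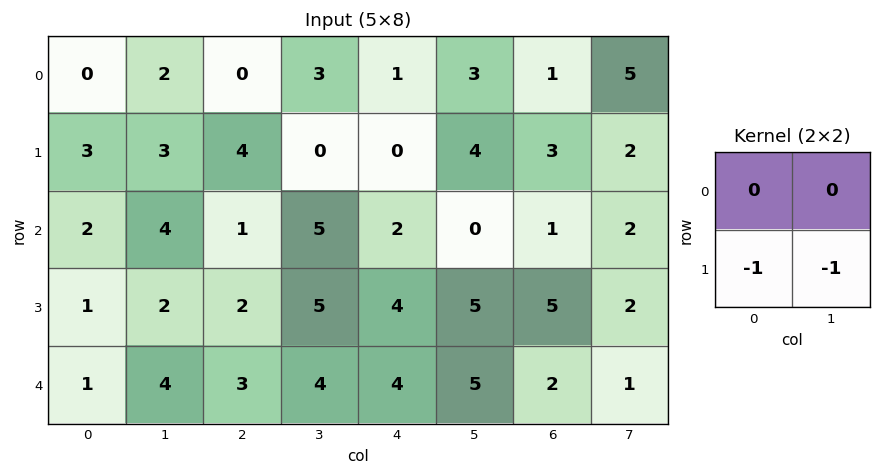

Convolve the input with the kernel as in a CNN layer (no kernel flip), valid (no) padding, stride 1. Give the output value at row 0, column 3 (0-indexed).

0

The receptive field on the input at this output position is [3 1 / 0 0]. Elementwise product with the kernel and sum: 0·-1 + 0·-1.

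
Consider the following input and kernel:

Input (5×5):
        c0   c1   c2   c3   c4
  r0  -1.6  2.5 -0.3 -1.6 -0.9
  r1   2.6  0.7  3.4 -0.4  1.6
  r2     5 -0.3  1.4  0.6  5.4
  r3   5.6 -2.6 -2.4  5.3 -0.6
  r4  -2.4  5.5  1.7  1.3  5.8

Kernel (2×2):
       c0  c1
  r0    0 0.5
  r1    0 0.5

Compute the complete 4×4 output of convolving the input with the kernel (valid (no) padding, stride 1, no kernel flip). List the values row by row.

Output[0,0]: The receptive field on the input at this output position is [-1.6 2.5 / 2.6 0.7]. Elementwise product with the kernel and sum: 2.5·0.5 + 0.7·0.5.
Output[0,1]: The receptive field on the input at this output position is [2.5 -0.3 / 0.7 3.4]. Elementwise product with the kernel and sum: -0.3·0.5 + 3.4·0.5.

1.6 1.55 -1 0.35
0.2 2.4 0.1 3.5
-1.45 -0.5 2.95 2.4
1.45 -0.35 3.3 2.6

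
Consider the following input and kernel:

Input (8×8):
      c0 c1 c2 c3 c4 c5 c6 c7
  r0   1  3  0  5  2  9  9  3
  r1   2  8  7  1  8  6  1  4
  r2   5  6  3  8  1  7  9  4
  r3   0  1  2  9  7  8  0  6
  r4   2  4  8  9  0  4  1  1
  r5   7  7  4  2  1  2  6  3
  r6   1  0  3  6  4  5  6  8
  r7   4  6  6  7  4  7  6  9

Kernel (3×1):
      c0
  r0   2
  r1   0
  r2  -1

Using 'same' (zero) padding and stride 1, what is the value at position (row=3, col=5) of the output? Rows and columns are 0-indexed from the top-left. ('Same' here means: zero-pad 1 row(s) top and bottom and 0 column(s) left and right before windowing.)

The receptive field on the zero-padded input at this output position is [7 / 8 / 4]. Elementwise product with the kernel and sum: 7·2 + 4·-1.

10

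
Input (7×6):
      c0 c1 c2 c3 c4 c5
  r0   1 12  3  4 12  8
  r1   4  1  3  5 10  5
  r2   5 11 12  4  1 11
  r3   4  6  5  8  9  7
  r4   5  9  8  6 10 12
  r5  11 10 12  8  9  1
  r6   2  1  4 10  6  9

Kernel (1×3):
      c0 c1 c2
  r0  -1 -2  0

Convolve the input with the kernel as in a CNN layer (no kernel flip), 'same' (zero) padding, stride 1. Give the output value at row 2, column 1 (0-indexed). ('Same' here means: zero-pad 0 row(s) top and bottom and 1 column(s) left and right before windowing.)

The receptive field on the zero-padded input at this output position is [5 11 12]. Elementwise product with the kernel and sum: 5·-1 + 11·-2.

-27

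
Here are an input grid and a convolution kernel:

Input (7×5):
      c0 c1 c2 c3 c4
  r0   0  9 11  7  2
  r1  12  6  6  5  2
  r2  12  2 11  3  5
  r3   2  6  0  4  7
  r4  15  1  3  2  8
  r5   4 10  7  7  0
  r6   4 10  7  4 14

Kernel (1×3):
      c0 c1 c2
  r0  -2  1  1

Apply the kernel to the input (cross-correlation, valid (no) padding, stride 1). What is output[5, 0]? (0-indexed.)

9

The receptive field on the input at this output position is [4 10 7]. Elementwise product with the kernel and sum: 4·-2 + 10·1 + 7·1.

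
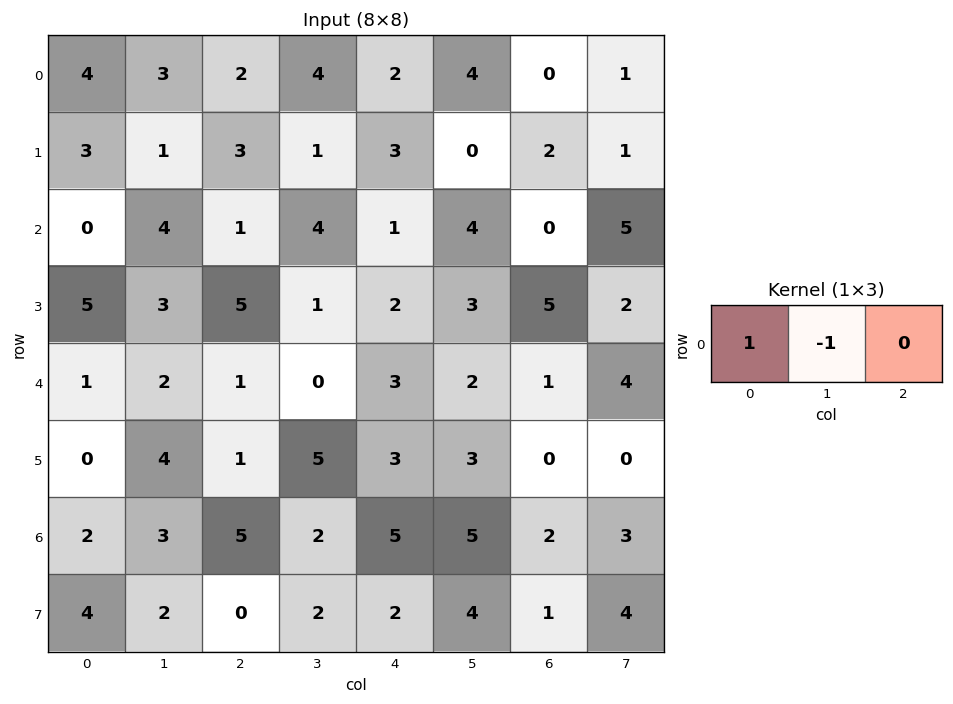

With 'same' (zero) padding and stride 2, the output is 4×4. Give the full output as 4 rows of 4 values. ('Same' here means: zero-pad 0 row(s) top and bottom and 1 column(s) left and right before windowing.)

Output[0,0]: The receptive field on the zero-padded input at this output position is [0 4 3]. Elementwise product with the kernel and sum: 0·1 + 4·-1.
Output[0,1]: The receptive field on the zero-padded input at this output position is [3 2 4]. Elementwise product with the kernel and sum: 3·1 + 2·-1.

-4 1 2 4
0 3 3 4
-1 1 -3 1
-2 -2 -3 3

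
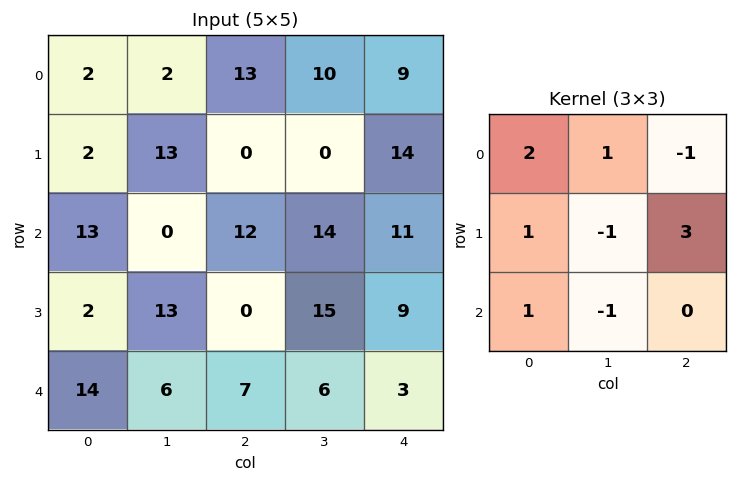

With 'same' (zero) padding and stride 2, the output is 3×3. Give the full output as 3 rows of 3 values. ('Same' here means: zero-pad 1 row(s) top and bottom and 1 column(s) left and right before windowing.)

2 32 -13
-26 69 23
-7 28 42

Output[0,0]: The receptive field on the zero-padded input at this output position is [0 0 0 / 0 2 2 / 0 2 13]. Elementwise product with the kernel and sum: 0·2 + 0·1 + 0·-1 + 0·1 + 2·-1 + 2·3 + 0·1 + 2·-1.
Output[0,1]: The receptive field on the zero-padded input at this output position is [0 0 0 / 2 13 10 / 13 0 0]. Elementwise product with the kernel and sum: 0·2 + 0·1 + 0·-1 + 2·1 + 13·-1 + 10·3 + 13·1 + 0·-1.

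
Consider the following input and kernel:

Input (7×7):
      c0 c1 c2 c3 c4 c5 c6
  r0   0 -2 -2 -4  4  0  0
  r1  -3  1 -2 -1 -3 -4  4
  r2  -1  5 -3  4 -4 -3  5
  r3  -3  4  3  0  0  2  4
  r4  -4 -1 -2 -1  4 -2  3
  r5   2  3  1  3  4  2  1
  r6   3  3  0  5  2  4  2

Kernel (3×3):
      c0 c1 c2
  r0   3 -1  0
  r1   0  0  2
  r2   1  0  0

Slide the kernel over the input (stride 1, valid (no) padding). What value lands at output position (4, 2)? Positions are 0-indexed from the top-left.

The receptive field on the input at this output position is [-2 -1 4 / 1 3 4 / 0 5 2]. Elementwise product with the kernel and sum: -2·3 + -1·-1 + 4·2 + 0·1.

3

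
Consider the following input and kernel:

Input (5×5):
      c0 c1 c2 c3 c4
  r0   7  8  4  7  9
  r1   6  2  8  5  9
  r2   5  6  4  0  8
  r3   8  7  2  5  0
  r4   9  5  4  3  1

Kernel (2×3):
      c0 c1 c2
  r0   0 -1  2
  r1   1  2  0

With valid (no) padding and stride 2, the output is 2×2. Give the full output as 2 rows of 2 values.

Output[0,0]: The receptive field on the input at this output position is [7 8 4 / 6 2 8]. Elementwise product with the kernel and sum: 8·-1 + 4·2 + 6·1 + 2·2.

10 29
24 28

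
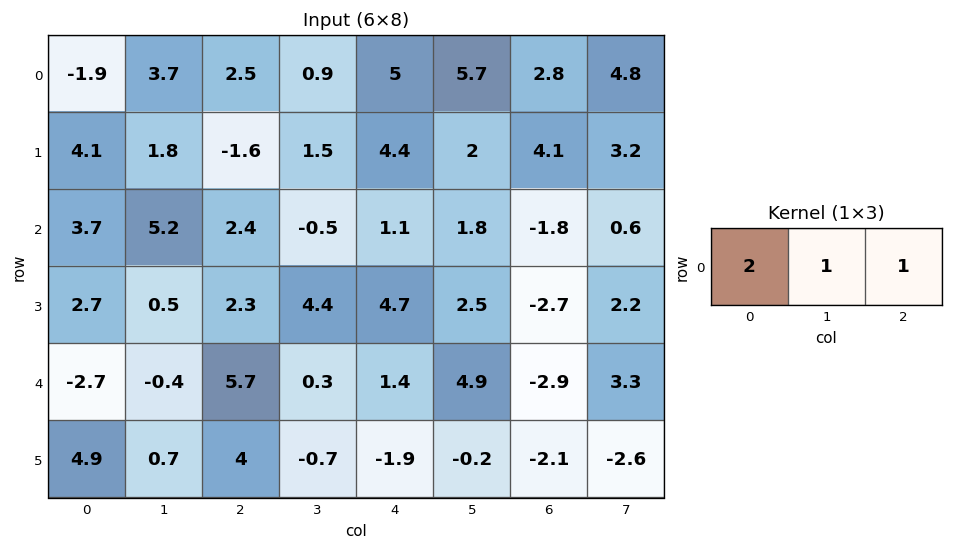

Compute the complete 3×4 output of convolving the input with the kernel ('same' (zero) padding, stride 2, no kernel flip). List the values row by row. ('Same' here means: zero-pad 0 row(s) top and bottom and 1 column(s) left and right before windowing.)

Output[0,0]: The receptive field on the zero-padded input at this output position is [0 -1.9 3.7]. Elementwise product with the kernel and sum: 0·2 + -1.9·1 + 3.7·1.
Output[0,1]: The receptive field on the zero-padded input at this output position is [3.7 2.5 0.9]. Elementwise product with the kernel and sum: 3.7·2 + 2.5·1 + 0.9·1.

1.8 10.8 12.5 19
8.9 12.3 1.9 2.4
-3.1 5.2 6.9 10.2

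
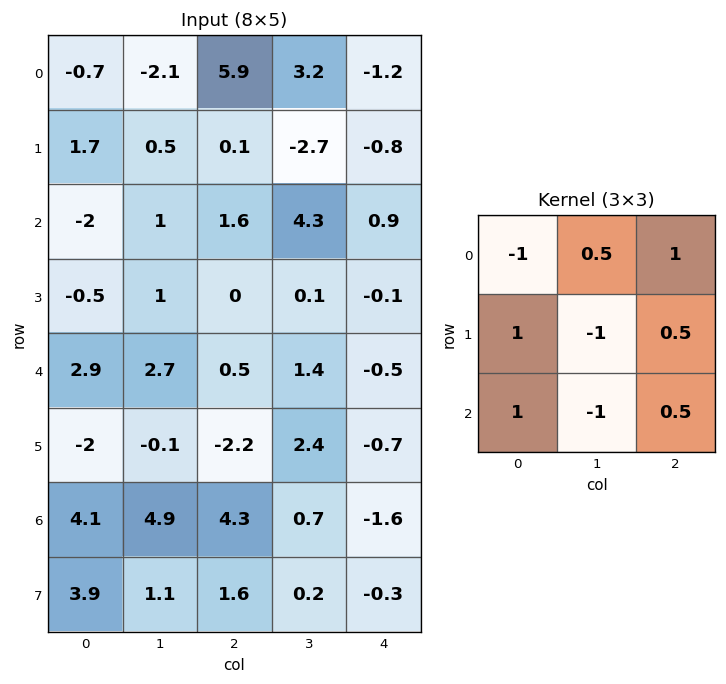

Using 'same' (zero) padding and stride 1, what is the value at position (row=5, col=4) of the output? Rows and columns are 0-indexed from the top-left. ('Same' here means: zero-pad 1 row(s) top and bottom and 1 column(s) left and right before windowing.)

3.75

The receptive field on the zero-padded input at this output position is [1.4 -0.5 0 / 2.4 -0.7 0 / 0.7 -1.6 0]. Elementwise product with the kernel and sum: 1.4·-1 + -0.5·0.5 + 0·1 + 2.4·1 + -0.7·-1 + 0·0.5 + 0.7·1 + -1.6·-1 + 0·0.5.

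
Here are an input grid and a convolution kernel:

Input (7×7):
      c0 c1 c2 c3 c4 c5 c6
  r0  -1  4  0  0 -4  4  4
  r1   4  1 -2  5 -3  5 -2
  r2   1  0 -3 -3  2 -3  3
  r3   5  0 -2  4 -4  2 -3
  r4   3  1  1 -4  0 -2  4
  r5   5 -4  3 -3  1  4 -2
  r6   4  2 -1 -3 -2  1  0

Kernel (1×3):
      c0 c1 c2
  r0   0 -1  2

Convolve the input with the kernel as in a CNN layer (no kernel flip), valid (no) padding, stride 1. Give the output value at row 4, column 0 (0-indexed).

The receptive field on the input at this output position is [3 1 1]. Elementwise product with the kernel and sum: 1·-1 + 1·2.

1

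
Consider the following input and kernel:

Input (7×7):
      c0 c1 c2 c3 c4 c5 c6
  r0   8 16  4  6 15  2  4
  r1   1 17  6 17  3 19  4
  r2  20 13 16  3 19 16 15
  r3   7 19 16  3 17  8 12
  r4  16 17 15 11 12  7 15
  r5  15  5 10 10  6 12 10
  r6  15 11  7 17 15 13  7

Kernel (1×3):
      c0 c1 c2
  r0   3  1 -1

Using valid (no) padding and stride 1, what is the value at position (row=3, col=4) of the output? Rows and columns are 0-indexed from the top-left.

47

The receptive field on the input at this output position is [17 8 12]. Elementwise product with the kernel and sum: 17·3 + 8·1 + 12·-1.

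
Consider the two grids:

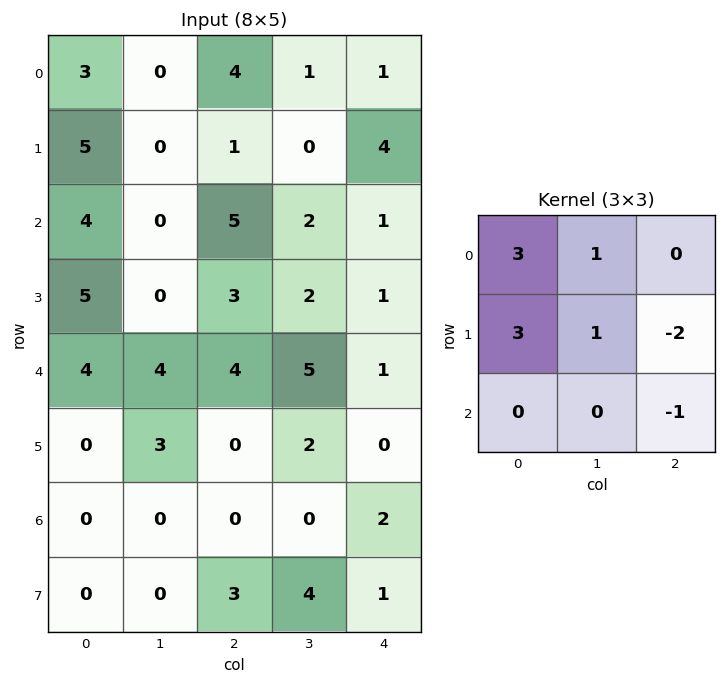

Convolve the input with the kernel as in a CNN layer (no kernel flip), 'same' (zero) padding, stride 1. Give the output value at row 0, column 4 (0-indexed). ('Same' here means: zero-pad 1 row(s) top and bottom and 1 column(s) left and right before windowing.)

The receptive field on the zero-padded input at this output position is [0 0 0 / 1 1 0 / 0 4 0]. Elementwise product with the kernel and sum: 0·3 + 0·1 + 1·3 + 1·1 + 0·-2 + 0·-1.

4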